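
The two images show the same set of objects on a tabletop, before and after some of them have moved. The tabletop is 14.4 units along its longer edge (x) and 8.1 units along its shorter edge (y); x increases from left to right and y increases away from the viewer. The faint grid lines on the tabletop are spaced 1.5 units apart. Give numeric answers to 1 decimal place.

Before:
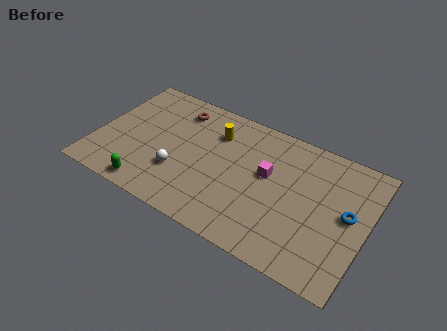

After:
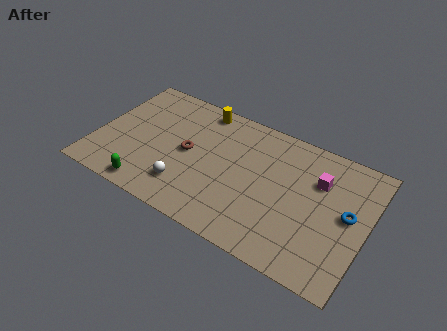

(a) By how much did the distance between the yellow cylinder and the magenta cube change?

+3.5

The distance was about 3.3 in the first image and 6.8 in the second, so they moved 3.5 units further apart.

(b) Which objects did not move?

the green capsule and the blue torus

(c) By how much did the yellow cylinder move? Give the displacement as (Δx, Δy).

(-1.0, 1.2)

From the two frames, the yellow cylinder sits at roughly (6.1, 6.0) before and (5.1, 7.2) after.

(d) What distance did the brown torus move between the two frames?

2.7

The brown torus was near (3.9, 6.6) before and (4.9, 4.1) after, so it travelled √(1.0² + 2.5²) ≈ 2.7 units.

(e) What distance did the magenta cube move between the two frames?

2.8

From (9.1, 4.7) to (11.7, 5.6), the magenta cube covered √(2.6² + 0.9²) ≈ 2.8 units.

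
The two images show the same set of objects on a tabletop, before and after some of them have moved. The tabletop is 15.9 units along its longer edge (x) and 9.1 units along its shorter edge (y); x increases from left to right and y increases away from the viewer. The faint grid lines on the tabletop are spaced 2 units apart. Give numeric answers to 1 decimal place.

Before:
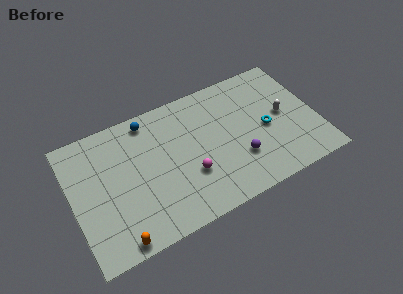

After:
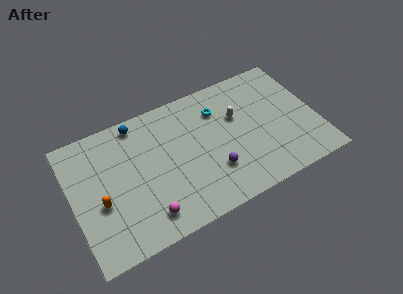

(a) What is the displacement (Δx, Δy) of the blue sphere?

(-0.7, 0.1)

From the two frames, the blue sphere sits at roughly (5.3, 8.0) before and (4.6, 8.1) after.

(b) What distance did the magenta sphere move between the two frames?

3.4

From (7.4, 3.1) to (4.4, 1.6), the magenta sphere covered √(3.0² + 1.5²) ≈ 3.4 units.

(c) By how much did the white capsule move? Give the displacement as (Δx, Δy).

(-2.9, 1.1)

The white capsule started near (13.8, 4.7) and ended near (10.9, 5.8).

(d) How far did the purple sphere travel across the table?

1.7

The purple sphere was near (10.6, 2.8) before and (8.9, 2.7) after, so it travelled √(1.7² + 0.1²) ≈ 1.7 units.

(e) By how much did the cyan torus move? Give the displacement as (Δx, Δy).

(-2.8, 2.6)

The cyan torus was at about (12.6, 4.2) and moved to about (9.8, 6.8).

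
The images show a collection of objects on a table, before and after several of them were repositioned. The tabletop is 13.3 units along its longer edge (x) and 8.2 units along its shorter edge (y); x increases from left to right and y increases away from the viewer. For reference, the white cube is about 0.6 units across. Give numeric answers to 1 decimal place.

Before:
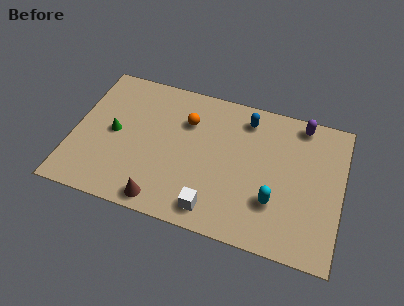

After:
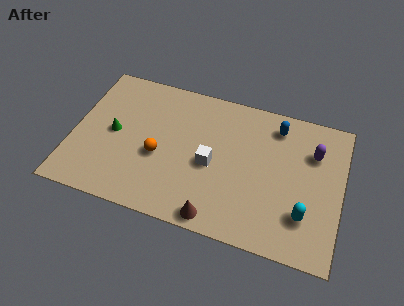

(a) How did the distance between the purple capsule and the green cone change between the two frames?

+0.3

They were about 9.6 units apart before and 9.9 after — 0.3 units further apart.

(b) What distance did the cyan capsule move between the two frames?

1.5

From (10.1, 2.5) to (11.6, 2.2), the cyan capsule covered √(1.5² + 0.3²) ≈ 1.5 units.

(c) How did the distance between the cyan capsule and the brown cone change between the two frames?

-1.2

Before: roughly 5.6 units apart; after: 4.4. That's 1.2 units closer together.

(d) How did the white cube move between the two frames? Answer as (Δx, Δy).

(-0.3, 2.5)

From the two frames, the white cube sits at roughly (7.2, 1.2) before and (6.9, 3.7) after.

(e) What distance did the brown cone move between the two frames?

2.7

The brown cone moved from about (4.7, 0.9) to (7.4, 0.8), a distance of √(2.7² + 0.1²) ≈ 2.7.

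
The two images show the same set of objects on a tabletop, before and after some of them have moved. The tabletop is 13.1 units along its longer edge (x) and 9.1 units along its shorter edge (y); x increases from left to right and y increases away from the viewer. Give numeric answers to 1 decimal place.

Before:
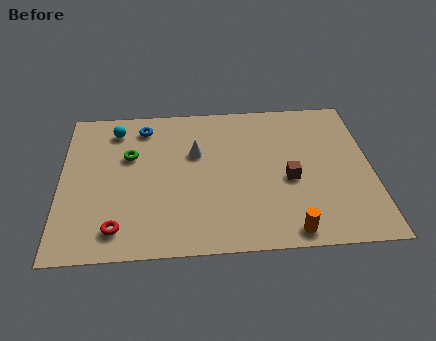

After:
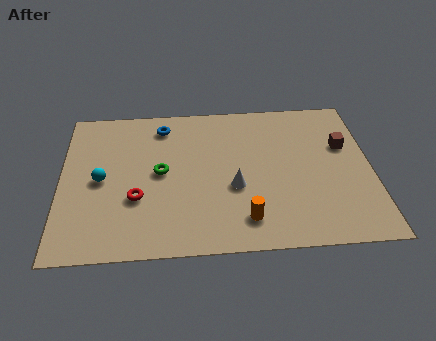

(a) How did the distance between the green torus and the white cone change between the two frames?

+0.5

They were about 2.8 units apart before and 3.3 after — 0.5 units further apart.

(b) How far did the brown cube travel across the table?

3.1

From (9.6, 3.9) to (12.0, 5.8), the brown cube covered √(2.4² + 1.9²) ≈ 3.1 units.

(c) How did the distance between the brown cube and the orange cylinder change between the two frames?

+2.9

Before: roughly 3.0 units apart; after: 5.9. That's 2.9 units further apart.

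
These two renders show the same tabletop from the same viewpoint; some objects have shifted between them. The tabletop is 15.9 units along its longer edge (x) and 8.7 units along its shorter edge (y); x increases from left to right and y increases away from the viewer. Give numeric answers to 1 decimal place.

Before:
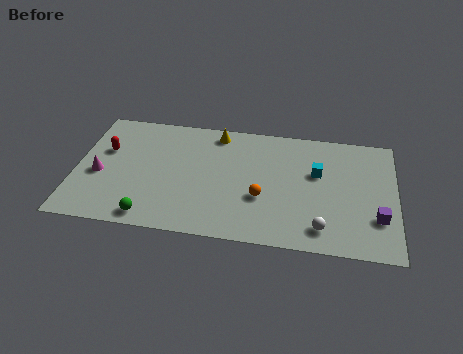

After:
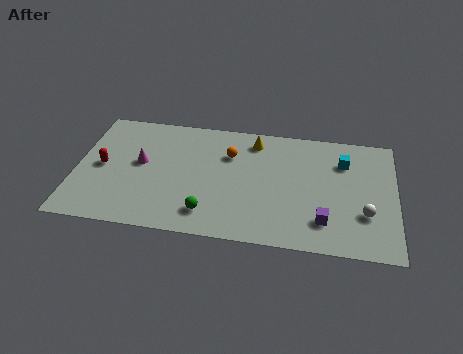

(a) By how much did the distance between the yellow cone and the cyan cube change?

-1.0

They were about 5.6 units apart before and 4.6 after — 1.0 units closer together.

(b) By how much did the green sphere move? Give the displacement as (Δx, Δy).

(2.8, 0.7)

The green sphere started near (3.9, 1.0) and ended near (6.7, 1.7).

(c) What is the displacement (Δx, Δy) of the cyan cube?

(1.3, 1.0)

The cyan cube was at about (12.0, 5.4) and moved to about (13.3, 6.4).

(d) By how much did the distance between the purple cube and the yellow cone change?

-3.1

They were about 9.5 units apart before and 6.4 after — 3.1 units closer together.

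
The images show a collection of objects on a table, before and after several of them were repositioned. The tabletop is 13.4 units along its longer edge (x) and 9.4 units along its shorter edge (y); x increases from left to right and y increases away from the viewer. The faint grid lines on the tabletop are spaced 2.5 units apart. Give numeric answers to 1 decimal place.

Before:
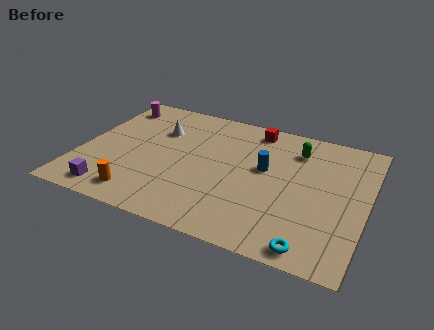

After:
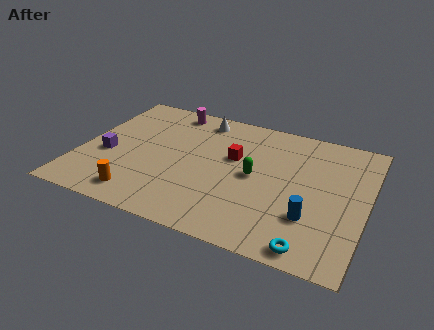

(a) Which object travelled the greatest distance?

the blue cylinder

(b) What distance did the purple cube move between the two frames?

2.7

The purple cube moved from about (1.9, 1.2) to (1.3, 3.8), a distance of √(0.6² + 2.6²) ≈ 2.7.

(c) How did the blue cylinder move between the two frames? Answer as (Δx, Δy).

(2.4, -2.6)

The blue cylinder started near (8.6, 5.4) and ended near (11.0, 2.8).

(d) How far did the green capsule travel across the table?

3.1

The green capsule moved from about (9.9, 7.3) to (8.2, 4.7), a distance of √(1.7² + 2.6²) ≈ 3.1.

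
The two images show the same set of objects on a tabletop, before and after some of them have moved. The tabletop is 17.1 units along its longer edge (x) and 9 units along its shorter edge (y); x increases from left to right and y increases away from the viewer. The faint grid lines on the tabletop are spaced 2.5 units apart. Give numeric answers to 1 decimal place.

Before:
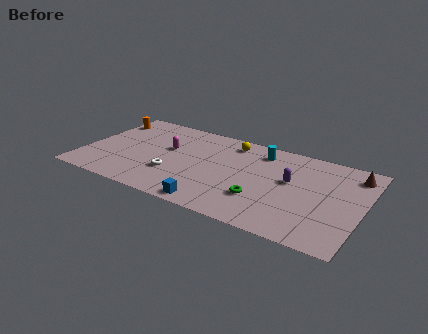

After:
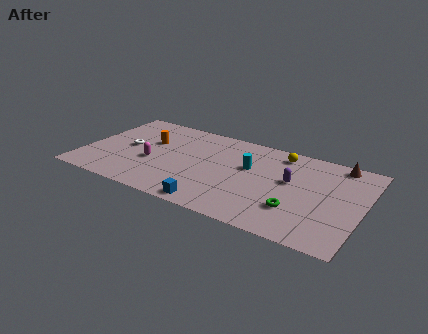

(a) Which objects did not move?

the purple capsule and the blue cube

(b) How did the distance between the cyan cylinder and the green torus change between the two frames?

-0.4

Before: roughly 4.7 units apart; after: 4.3. That's 0.4 units closer together.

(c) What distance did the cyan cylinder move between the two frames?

2.0

The cyan cylinder was near (10.6, 7.4) before and (10.1, 5.5) after, so it travelled √(0.5² + 1.9²) ≈ 2.0 units.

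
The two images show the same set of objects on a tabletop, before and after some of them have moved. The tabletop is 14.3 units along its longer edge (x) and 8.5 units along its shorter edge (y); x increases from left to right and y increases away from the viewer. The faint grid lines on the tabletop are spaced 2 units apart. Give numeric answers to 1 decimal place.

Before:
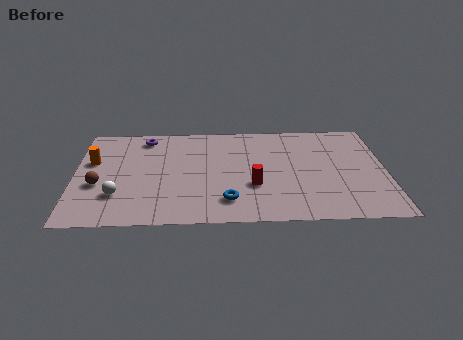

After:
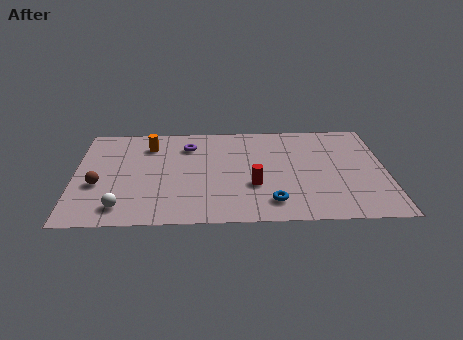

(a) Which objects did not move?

the red cylinder and the brown sphere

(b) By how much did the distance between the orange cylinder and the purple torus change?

-1.3

They were about 3.1 units apart before and 1.8 after — 1.3 units closer together.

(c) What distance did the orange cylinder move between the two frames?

2.9

The orange cylinder moved from about (0.8, 5.3) to (3.4, 6.6), a distance of √(2.6² + 1.3²) ≈ 2.9.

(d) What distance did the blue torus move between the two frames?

2.0

The blue torus moved from about (7.0, 1.8) to (9.0, 1.6), a distance of √(2.0² + 0.2²) ≈ 2.0.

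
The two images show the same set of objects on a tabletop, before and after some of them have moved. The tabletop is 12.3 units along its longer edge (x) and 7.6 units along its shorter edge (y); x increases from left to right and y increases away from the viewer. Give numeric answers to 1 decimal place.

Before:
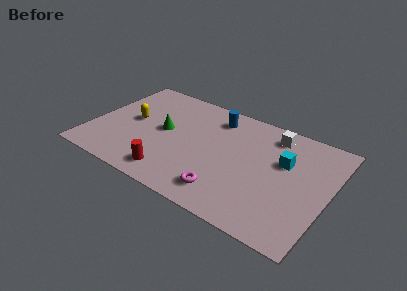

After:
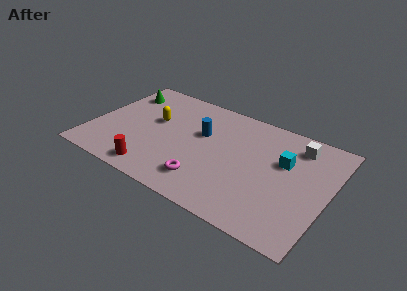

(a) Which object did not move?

the cyan cube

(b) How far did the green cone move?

3.2

From (3.7, 4.0) to (1.1, 5.9), the green cone covered √(2.6² + 1.9²) ≈ 3.2 units.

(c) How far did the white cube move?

1.3

The white cube was near (9.1, 6.4) before and (10.4, 6.2) after, so it travelled √(1.3² + 0.2²) ≈ 1.3 units.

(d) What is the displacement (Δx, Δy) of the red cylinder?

(-0.9, -0.2)

The red cylinder was at about (4.6, 1.2) and moved to about (3.7, 1.0).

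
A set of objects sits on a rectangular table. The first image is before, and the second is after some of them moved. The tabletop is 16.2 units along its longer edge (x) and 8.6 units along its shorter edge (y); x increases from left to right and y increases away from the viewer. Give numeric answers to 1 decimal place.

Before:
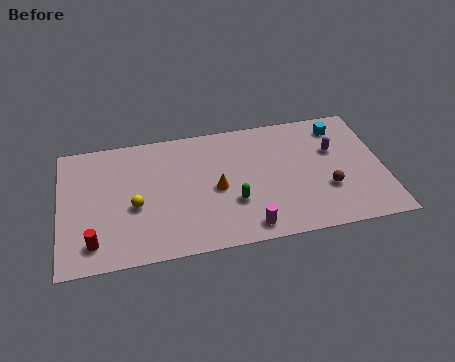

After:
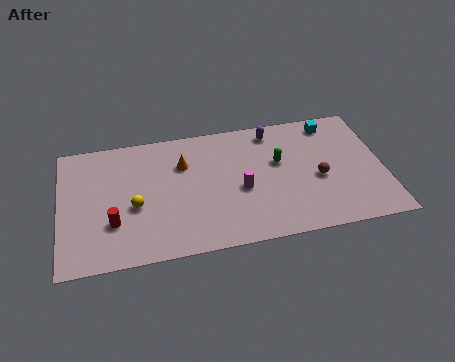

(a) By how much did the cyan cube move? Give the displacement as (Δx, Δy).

(-0.4, 0.3)

The cyan cube was at about (14.2, 7.1) and moved to about (13.8, 7.4).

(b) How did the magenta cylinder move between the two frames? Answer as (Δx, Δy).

(-0.2, 2.6)

The magenta cylinder started near (9.2, 1.1) and ended near (9.0, 3.7).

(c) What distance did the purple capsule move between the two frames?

3.6

The purple capsule was near (13.8, 5.5) before and (10.8, 7.4) after, so it travelled √(3.0² + 1.9²) ≈ 3.6 units.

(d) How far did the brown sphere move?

0.9

The brown sphere was near (13.3, 2.9) before and (12.9, 3.7) after, so it travelled √(0.4² + 0.8²) ≈ 0.9 units.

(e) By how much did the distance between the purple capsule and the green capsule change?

-3.6

The distance was about 5.8 in the first image and 2.2 in the second, so they moved 3.6 units closer together.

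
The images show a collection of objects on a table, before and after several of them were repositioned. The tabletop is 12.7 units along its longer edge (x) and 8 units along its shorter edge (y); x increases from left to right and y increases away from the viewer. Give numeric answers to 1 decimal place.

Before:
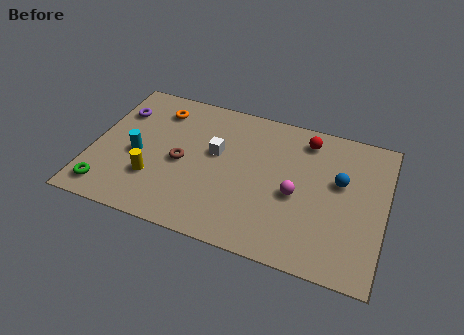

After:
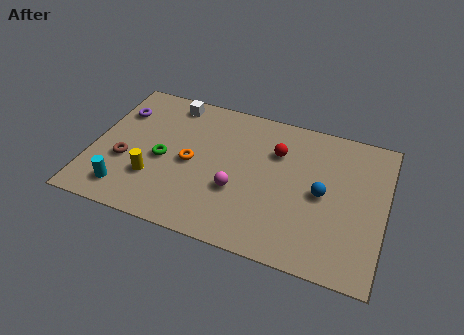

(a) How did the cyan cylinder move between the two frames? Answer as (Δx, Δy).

(-0.3, -2.1)

The cyan cylinder started near (2.0, 3.5) and ended near (1.7, 1.4).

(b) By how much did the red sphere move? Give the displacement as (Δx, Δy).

(-1.2, -1.1)

The red sphere started near (9.1, 6.7) and ended near (7.9, 5.6).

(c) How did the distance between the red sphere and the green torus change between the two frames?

-4.7

They were about 9.9 units apart before and 5.2 after — 4.7 units closer together.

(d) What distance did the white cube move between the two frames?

3.2

From (5.3, 4.7) to (3.1, 7.0), the white cube covered √(2.2² + 2.3²) ≈ 3.2 units.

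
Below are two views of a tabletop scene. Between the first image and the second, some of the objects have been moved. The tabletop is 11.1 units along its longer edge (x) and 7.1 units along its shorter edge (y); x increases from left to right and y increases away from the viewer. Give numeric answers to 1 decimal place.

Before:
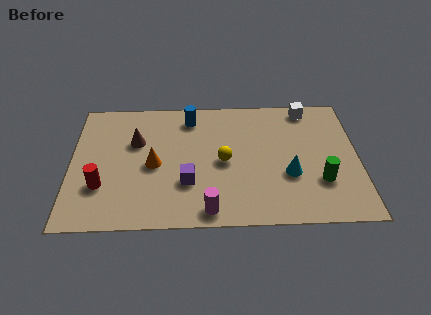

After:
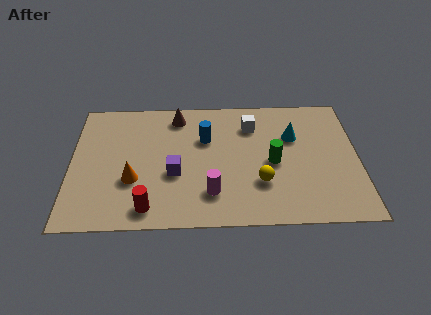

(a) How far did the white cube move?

2.4

The white cube moved from about (9.2, 6.3) to (7.0, 5.4), a distance of √(2.2² + 0.9²) ≈ 2.4.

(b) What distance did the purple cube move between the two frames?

0.7

From (4.5, 2.3) to (4.0, 2.8), the purple cube covered √(0.5² + 0.5²) ≈ 0.7 units.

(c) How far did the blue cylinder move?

1.3

From (4.6, 5.9) to (5.2, 4.7), the blue cylinder covered √(0.6² + 1.2²) ≈ 1.3 units.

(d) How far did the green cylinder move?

2.1

The green cylinder moved from about (9.6, 2.2) to (7.8, 3.3), a distance of √(1.8² + 1.1²) ≈ 2.1.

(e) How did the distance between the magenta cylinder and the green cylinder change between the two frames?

-1.6

The distance was about 4.5 in the first image and 2.9 in the second, so they moved 1.6 units closer together.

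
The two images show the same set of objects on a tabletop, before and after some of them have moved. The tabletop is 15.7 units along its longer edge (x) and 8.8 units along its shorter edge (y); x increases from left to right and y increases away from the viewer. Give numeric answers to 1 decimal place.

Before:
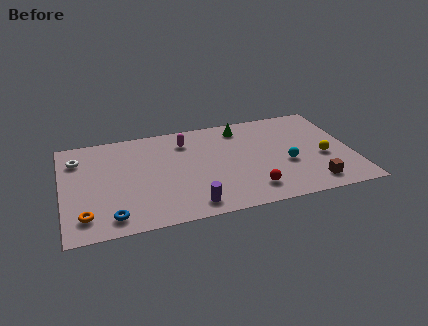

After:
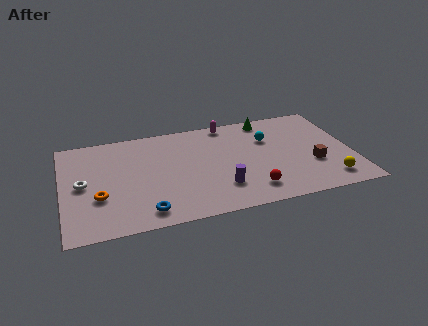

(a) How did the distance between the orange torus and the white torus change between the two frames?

-3.5

Before: roughly 5.0 units apart; after: 1.5. That's 3.5 units closer together.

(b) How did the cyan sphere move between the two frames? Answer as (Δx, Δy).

(-0.8, 2.5)

The cyan sphere started near (12.1, 3.5) and ended near (11.3, 6.0).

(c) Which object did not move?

the red sphere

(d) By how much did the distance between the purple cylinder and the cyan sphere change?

-1.2

The distance was about 5.9 in the first image and 4.7 in the second, so they moved 1.2 units closer together.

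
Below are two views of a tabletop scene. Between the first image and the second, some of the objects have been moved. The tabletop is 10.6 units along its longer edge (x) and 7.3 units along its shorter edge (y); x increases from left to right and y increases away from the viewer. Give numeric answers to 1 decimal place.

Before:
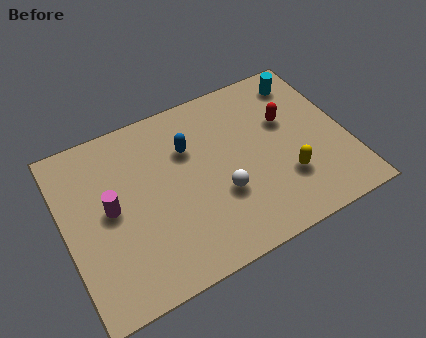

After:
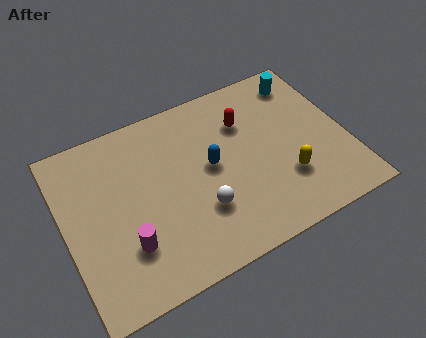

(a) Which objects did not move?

the yellow capsule and the cyan cylinder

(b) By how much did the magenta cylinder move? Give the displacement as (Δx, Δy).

(0.4, -1.7)

The magenta cylinder was at about (1.7, 3.8) and moved to about (2.1, 2.1).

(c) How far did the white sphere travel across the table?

0.9

The white sphere moved from about (5.7, 2.6) to (4.9, 2.3), a distance of √(0.8² + 0.3²) ≈ 0.9.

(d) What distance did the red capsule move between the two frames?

1.6

From (8.5, 4.6) to (7.0, 5.2), the red capsule covered √(1.5² + 0.6²) ≈ 1.6 units.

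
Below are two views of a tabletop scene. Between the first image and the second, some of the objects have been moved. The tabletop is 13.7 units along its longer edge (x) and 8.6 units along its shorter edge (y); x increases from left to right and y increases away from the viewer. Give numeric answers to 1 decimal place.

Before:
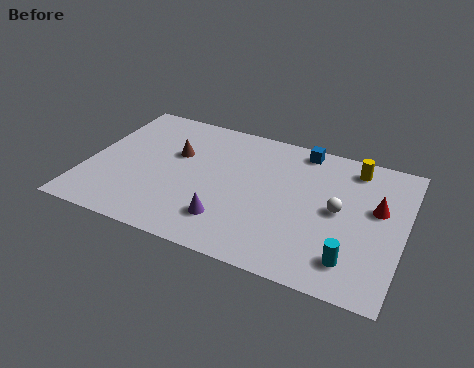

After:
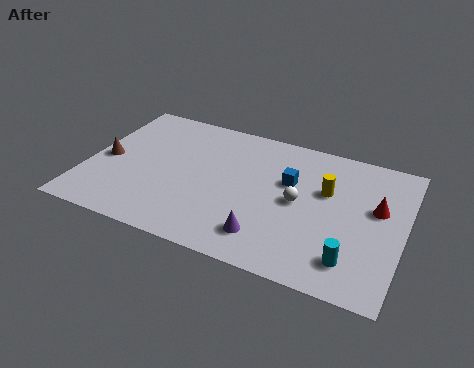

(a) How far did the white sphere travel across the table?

1.7

The white sphere moved from about (10.9, 4.4) to (9.2, 4.3), a distance of √(1.7² + 0.1²) ≈ 1.7.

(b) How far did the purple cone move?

1.7

The purple cone moved from about (6.4, 2.0) to (8.1, 1.7), a distance of √(1.7² + 0.3²) ≈ 1.7.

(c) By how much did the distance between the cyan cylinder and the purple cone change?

-1.7

They were about 5.3 units apart before and 3.6 after — 1.7 units closer together.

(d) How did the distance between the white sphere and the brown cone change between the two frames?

+1.1

Before: roughly 7.3 units apart; after: 8.4. That's 1.1 units further apart.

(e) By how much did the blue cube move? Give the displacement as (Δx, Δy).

(-0.3, -2.3)

The blue cube was at about (9.0, 7.7) and moved to about (8.7, 5.4).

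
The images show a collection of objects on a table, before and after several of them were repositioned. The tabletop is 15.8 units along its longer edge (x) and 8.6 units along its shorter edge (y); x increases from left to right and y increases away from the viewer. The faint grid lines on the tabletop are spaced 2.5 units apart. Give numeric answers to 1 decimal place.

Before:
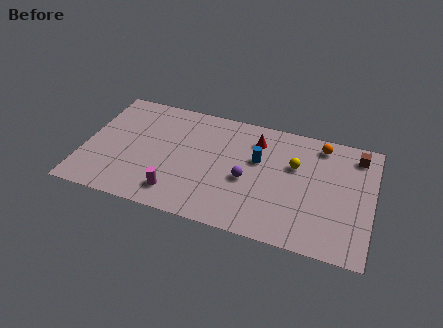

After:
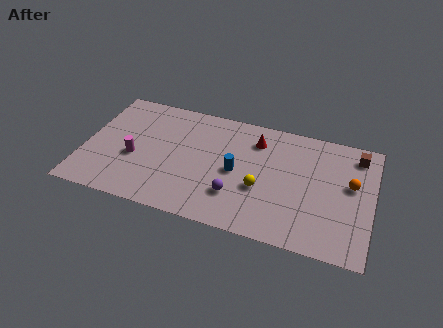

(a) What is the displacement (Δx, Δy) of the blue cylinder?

(-1.1, -1.2)

The blue cylinder was at about (9.5, 5.3) and moved to about (8.4, 4.1).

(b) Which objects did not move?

the brown cube and the red cone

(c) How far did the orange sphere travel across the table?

3.0

The orange sphere moved from about (12.8, 7.4) to (14.6, 5.0), a distance of √(1.8² + 2.4²) ≈ 3.0.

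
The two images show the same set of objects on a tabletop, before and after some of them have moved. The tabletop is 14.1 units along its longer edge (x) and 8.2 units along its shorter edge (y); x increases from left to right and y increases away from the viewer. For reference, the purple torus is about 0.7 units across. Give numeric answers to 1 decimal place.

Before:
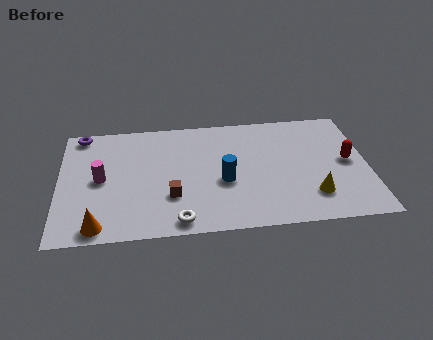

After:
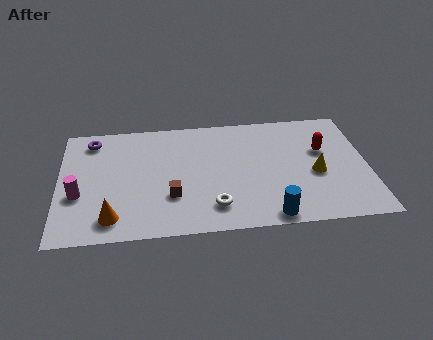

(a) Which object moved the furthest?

the blue cylinder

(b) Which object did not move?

the brown cube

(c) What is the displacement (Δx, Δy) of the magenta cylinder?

(-1.0, -1.0)

From the two frames, the magenta cylinder sits at roughly (1.9, 4.1) before and (0.9, 3.1) after.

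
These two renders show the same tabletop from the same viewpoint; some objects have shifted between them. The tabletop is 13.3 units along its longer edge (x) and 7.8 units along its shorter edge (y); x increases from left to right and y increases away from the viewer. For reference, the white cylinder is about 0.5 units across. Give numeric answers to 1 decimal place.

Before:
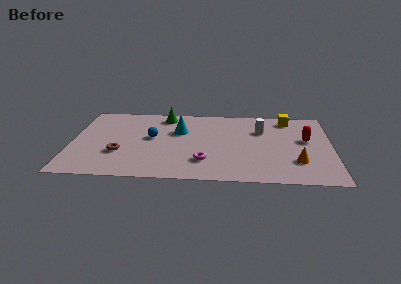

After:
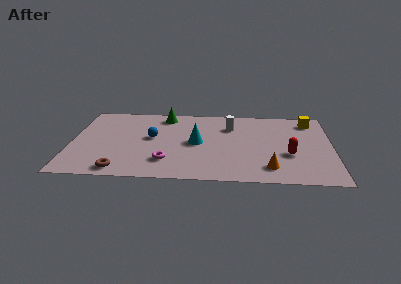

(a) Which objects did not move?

the blue sphere and the green cone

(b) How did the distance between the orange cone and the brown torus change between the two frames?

-1.5

Before: roughly 9.0 units apart; after: 7.5. That's 1.5 units closer together.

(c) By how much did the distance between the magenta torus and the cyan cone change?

-0.9

They were about 3.4 units apart before and 2.5 after — 0.9 units closer together.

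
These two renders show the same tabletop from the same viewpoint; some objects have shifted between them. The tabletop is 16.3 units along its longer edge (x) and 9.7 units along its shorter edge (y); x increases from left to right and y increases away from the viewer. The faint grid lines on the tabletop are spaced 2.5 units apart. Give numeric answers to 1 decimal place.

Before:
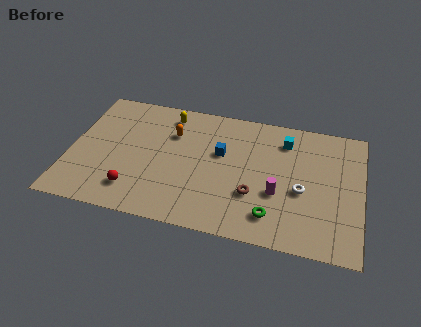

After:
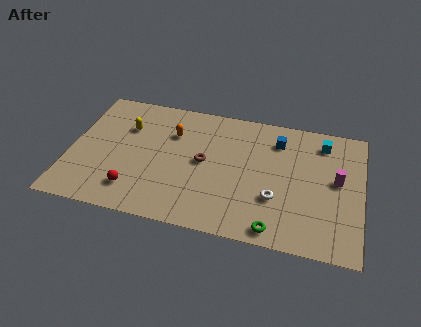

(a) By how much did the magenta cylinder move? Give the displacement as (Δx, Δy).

(3.2, 1.7)

From the two frames, the magenta cylinder sits at roughly (11.7, 3.6) before and (14.9, 5.3) after.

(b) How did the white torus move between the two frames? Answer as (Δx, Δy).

(-1.4, -0.9)

From the two frames, the white torus sits at roughly (13.0, 4.1) before and (11.6, 3.2) after.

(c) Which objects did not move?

the orange capsule and the red sphere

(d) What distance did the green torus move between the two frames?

0.9

The green torus was near (11.5, 1.9) before and (11.7, 1.0) after, so it travelled √(0.2² + 0.9²) ≈ 0.9 units.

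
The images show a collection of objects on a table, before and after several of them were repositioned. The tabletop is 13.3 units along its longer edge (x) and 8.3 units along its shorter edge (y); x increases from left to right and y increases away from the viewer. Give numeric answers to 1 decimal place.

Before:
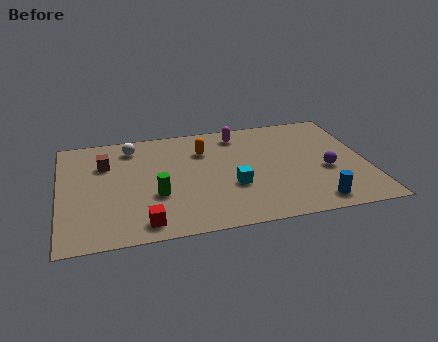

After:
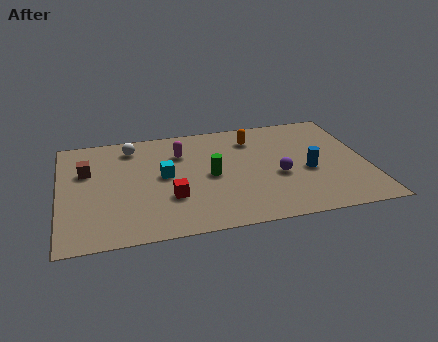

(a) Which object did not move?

the white sphere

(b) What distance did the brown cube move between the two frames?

0.9

From (2.0, 5.8) to (1.2, 5.4), the brown cube covered √(0.8² + 0.4²) ≈ 0.9 units.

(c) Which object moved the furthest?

the cyan cube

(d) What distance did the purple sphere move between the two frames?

2.1

The purple sphere was near (11.5, 3.4) before and (9.4, 3.4) after, so it travelled √(2.1² + 0.0²) ≈ 2.1 units.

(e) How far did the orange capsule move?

2.3

From (6.3, 6.0) to (8.5, 6.5), the orange capsule covered √(2.2² + 0.5²) ≈ 2.3 units.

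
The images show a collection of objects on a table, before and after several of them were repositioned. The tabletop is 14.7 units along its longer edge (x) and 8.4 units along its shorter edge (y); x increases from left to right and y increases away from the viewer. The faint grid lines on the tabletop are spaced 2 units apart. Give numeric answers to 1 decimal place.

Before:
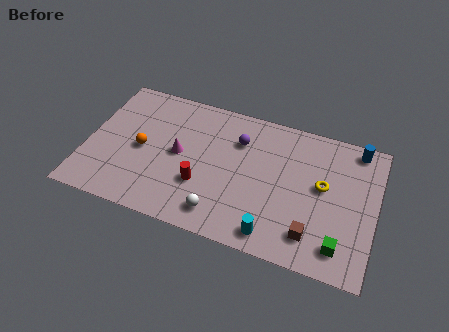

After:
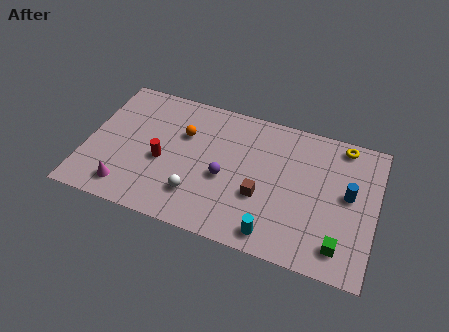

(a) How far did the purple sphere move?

2.5

The purple sphere was near (7.6, 6.1) before and (7.1, 3.6) after, so it travelled √(0.5² + 2.5²) ≈ 2.5 units.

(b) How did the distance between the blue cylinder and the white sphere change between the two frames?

-0.9

They were about 8.8 units apart before and 7.9 after — 0.9 units closer together.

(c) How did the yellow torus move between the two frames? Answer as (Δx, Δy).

(0.8, 2.8)

From the two frames, the yellow torus sits at roughly (12.0, 4.7) before and (12.8, 7.5) after.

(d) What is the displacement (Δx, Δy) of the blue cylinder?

(-0.2, -2.9)

From the two frames, the blue cylinder sits at roughly (13.5, 7.5) before and (13.3, 4.6) after.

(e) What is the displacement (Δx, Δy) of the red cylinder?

(-2.1, 0.8)

The red cylinder was at about (6.0, 2.8) and moved to about (3.9, 3.6).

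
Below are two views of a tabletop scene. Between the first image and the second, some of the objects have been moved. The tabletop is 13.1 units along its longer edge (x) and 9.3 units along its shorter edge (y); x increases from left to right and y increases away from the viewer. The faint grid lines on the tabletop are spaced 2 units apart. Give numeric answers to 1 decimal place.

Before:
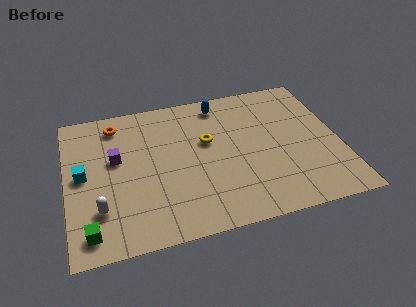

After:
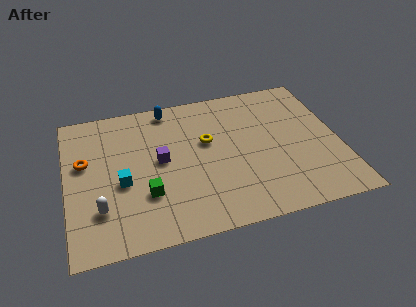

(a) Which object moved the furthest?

the green cube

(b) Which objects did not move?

the white capsule and the yellow torus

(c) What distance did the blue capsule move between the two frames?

2.5

The blue capsule moved from about (7.6, 8.0) to (5.1, 8.3), a distance of √(2.5² + 0.3²) ≈ 2.5.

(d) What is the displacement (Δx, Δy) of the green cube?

(2.7, 1.6)

The green cube was at about (1.0, 1.3) and moved to about (3.7, 2.9).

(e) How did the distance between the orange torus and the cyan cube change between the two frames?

-1.0

They were about 3.4 units apart before and 2.4 after — 1.0 units closer together.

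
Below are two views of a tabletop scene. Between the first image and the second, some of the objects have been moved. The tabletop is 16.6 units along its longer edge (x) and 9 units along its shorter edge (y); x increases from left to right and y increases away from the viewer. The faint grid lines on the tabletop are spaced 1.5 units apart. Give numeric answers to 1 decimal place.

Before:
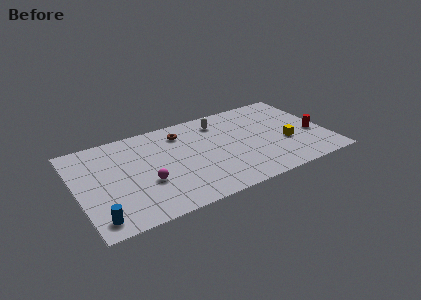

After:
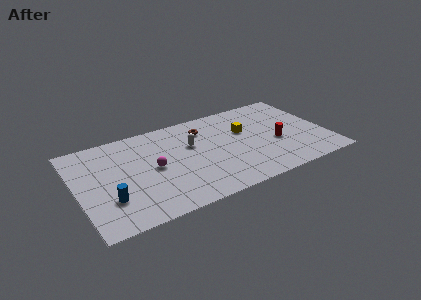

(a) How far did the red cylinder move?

2.5

The red cylinder moved from about (15.7, 3.6) to (13.2, 3.7), a distance of √(2.5² + 0.1²) ≈ 2.5.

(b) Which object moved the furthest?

the yellow cube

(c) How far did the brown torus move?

1.5

The brown torus was near (7.2, 7.2) before and (8.7, 7.0) after, so it travelled √(1.5² + 0.2²) ≈ 1.5 units.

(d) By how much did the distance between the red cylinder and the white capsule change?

-1.1

They were about 7.0 units apart before and 5.9 after — 1.1 units closer together.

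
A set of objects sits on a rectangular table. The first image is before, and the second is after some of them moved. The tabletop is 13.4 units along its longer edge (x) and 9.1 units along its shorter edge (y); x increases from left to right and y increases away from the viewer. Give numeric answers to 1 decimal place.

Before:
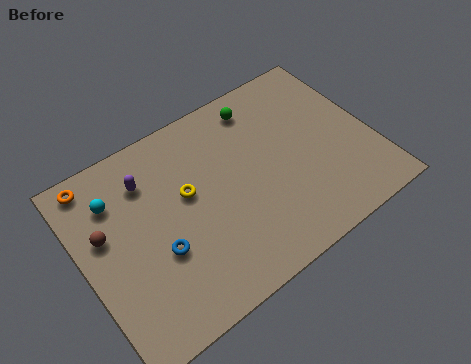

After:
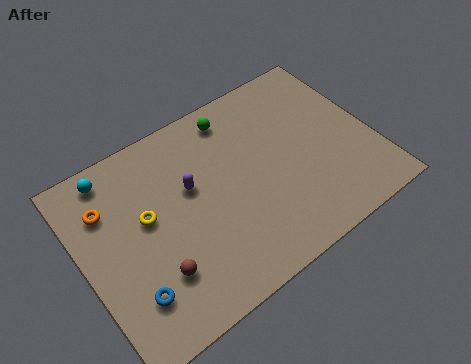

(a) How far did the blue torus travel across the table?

1.9

The blue torus moved from about (3.2, 3.4) to (1.7, 2.2), a distance of √(1.5² + 1.2²) ≈ 1.9.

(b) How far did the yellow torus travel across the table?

1.9

The yellow torus was near (4.9, 5.3) before and (3.0, 5.2) after, so it travelled √(1.9² + 0.1²) ≈ 1.9 units.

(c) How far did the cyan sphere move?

1.2

The cyan sphere was near (1.8, 6.8) before and (1.9, 8.0) after, so it travelled √(0.1² + 1.2²) ≈ 1.2 units.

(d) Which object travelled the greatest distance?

the brown sphere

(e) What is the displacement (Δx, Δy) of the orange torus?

(0.3, -1.5)

The orange torus was at about (1.1, 8.1) and moved to about (1.4, 6.6).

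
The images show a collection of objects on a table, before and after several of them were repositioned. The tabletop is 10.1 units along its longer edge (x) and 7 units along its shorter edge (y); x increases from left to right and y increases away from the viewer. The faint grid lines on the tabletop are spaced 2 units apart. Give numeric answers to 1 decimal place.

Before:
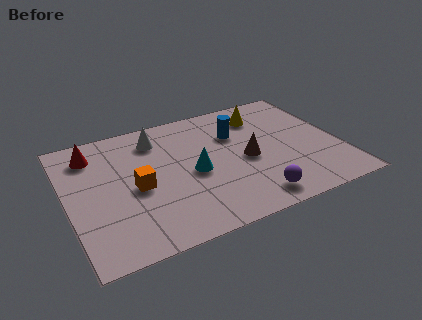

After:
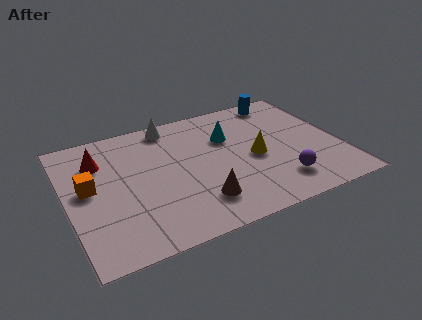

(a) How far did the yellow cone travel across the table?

2.4

From (7.5, 5.5) to (6.9, 3.2), the yellow cone covered √(0.6² + 2.3²) ≈ 2.4 units.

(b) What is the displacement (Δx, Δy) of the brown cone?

(-2.0, -1.6)

From the two frames, the brown cone sits at roughly (6.6, 3.2) before and (4.6, 1.6) after.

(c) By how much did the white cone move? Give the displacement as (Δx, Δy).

(0.6, 0.6)

From the two frames, the white cone sits at roughly (3.5, 5.6) before and (4.1, 6.2) after.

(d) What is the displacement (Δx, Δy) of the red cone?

(0.2, -0.5)

The red cone was at about (1.1, 5.6) and moved to about (1.3, 5.1).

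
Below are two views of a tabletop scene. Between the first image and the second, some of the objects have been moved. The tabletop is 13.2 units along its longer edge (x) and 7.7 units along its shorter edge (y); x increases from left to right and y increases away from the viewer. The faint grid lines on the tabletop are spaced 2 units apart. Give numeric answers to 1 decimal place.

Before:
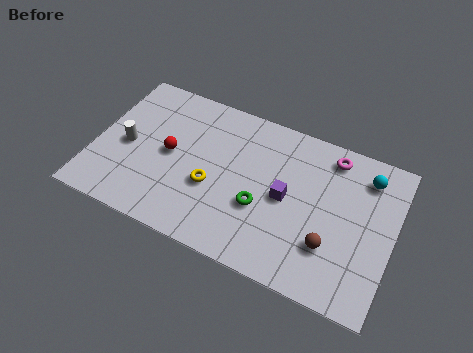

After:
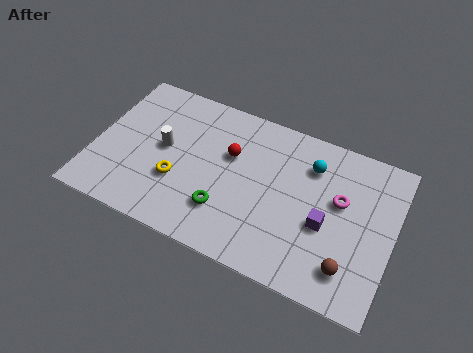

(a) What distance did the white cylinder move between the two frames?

1.7

The white cylinder was near (1.4, 3.6) before and (3.0, 4.1) after, so it travelled √(1.6² + 0.5²) ≈ 1.7 units.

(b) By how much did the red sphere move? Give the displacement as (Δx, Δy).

(2.6, 1.0)

From the two frames, the red sphere sits at roughly (3.3, 3.9) before and (5.9, 4.9) after.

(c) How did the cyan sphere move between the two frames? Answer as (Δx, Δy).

(-2.4, -0.4)

The cyan sphere started near (11.8, 6.2) and ended near (9.4, 5.8).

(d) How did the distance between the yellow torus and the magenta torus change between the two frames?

+1.2

They were about 6.1 units apart before and 7.3 after — 1.2 units further apart.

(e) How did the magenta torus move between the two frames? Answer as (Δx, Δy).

(0.6, -2.0)

From the two frames, the magenta torus sits at roughly (10.2, 6.6) before and (10.8, 4.6) after.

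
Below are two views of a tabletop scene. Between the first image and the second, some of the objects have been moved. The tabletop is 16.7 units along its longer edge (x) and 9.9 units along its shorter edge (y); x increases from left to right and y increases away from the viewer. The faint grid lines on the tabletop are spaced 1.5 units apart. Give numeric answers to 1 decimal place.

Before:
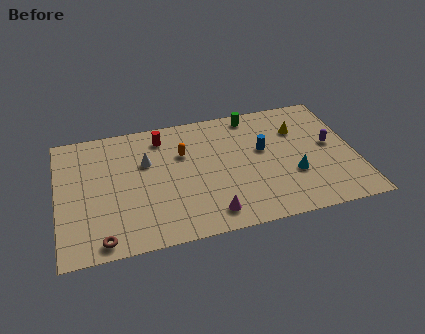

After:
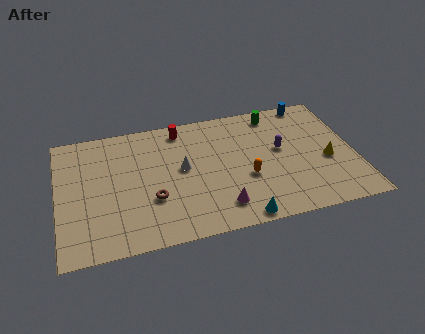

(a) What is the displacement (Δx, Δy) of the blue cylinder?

(3.0, 3.3)

The blue cylinder was at about (11.6, 5.8) and moved to about (14.6, 9.1).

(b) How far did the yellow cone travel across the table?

3.2

The yellow cone was near (13.7, 7.0) before and (15.1, 4.1) after, so it travelled √(1.4² + 2.9²) ≈ 3.2 units.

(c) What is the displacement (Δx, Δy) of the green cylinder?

(1.3, -0.2)

From the two frames, the green cylinder sits at roughly (11.2, 8.8) before and (12.5, 8.6) after.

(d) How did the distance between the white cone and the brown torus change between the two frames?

-3.3

The distance was about 6.0 in the first image and 2.7 in the second, so they moved 3.3 units closer together.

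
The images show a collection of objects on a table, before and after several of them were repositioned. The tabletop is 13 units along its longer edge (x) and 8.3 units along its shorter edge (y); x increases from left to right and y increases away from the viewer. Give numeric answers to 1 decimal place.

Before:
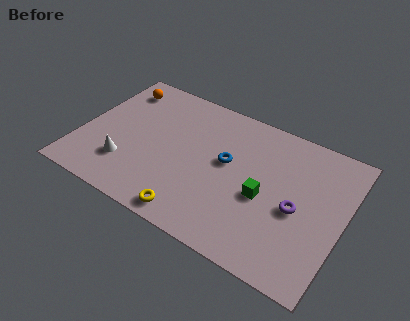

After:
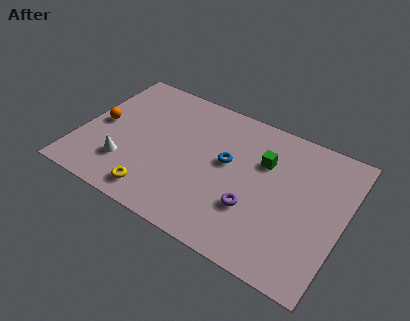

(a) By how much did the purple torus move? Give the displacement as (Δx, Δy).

(-2.0, -1.0)

The purple torus started near (10.8, 3.7) and ended near (8.8, 2.7).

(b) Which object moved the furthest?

the orange sphere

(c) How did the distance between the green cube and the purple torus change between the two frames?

+1.3

They were about 1.6 units apart before and 2.9 after — 1.3 units further apart.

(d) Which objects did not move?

the blue torus and the white cone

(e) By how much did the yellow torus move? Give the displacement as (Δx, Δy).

(-1.9, 0.3)

The yellow torus started near (6.1, 0.9) and ended near (4.2, 1.2).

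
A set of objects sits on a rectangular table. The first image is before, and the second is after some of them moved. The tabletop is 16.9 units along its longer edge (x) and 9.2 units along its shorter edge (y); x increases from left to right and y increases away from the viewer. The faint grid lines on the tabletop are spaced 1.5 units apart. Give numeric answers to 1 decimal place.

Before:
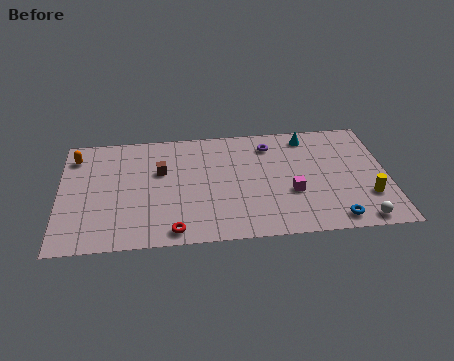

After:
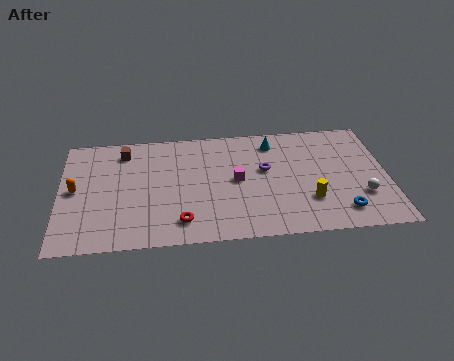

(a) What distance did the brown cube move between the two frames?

2.6

The brown cube was near (5.2, 5.8) before and (3.3, 7.6) after, so it travelled √(1.9² + 1.8²) ≈ 2.6 units.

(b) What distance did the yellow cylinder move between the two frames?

3.0

The yellow cylinder moved from about (15.8, 2.7) to (12.8, 2.7), a distance of √(3.0² + 0.0²) ≈ 3.0.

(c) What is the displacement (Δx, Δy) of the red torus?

(0.4, 0.7)

The red torus was at about (5.8, 1.0) and moved to about (6.2, 1.7).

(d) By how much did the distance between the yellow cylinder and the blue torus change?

-0.5

The distance was about 2.4 in the first image and 1.9 in the second, so they moved 0.5 units closer together.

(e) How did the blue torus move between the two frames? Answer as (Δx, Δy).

(0.4, 0.6)

From the two frames, the blue torus sits at roughly (14.0, 1.1) before and (14.4, 1.7) after.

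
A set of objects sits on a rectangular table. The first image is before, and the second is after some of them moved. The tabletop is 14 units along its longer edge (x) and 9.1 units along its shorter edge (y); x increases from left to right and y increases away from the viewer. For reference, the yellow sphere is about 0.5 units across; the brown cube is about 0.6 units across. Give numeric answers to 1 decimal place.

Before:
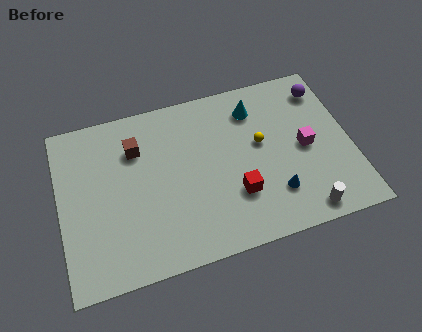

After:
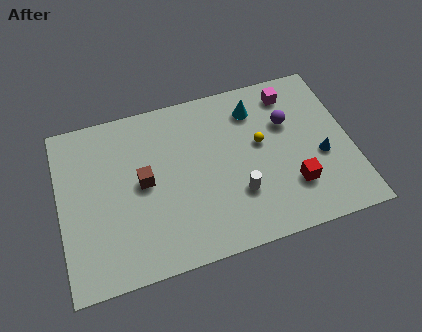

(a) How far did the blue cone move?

2.8

The blue cone moved from about (10.1, 2.3) to (12.5, 3.7), a distance of √(2.4² + 1.4²) ≈ 2.8.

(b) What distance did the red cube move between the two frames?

2.7

The red cube was near (8.3, 2.8) before and (11.0, 2.5) after, so it travelled √(2.7² + 0.3²) ≈ 2.7 units.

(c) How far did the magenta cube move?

3.2

The magenta cube moved from about (11.8, 4.4) to (11.4, 7.6), a distance of √(0.4² + 3.2²) ≈ 3.2.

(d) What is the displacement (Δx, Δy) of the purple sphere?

(-1.9, -1.4)

The purple sphere started near (13.0, 7.4) and ended near (11.1, 6.0).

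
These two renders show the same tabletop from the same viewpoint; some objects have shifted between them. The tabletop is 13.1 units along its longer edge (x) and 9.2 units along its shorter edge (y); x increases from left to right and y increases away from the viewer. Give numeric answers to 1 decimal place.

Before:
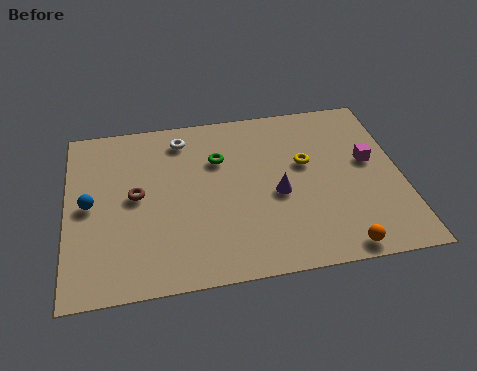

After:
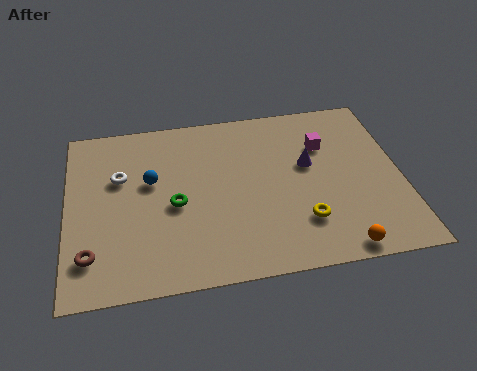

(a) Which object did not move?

the orange sphere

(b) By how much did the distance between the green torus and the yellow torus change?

+1.7

Before: roughly 3.5 units apart; after: 5.2. That's 1.7 units further apart.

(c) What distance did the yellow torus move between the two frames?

3.1

From (9.4, 5.5) to (9.1, 2.4), the yellow torus covered √(0.3² + 3.1²) ≈ 3.1 units.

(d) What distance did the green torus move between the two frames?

2.8

The green torus moved from about (6.0, 6.3) to (4.2, 4.1), a distance of √(1.8² + 2.2²) ≈ 2.8.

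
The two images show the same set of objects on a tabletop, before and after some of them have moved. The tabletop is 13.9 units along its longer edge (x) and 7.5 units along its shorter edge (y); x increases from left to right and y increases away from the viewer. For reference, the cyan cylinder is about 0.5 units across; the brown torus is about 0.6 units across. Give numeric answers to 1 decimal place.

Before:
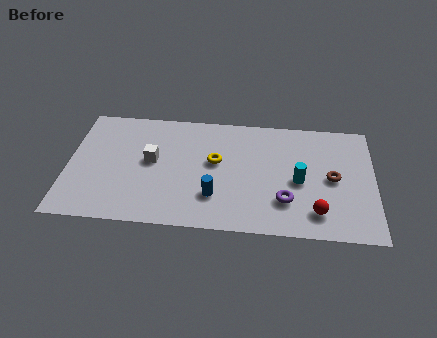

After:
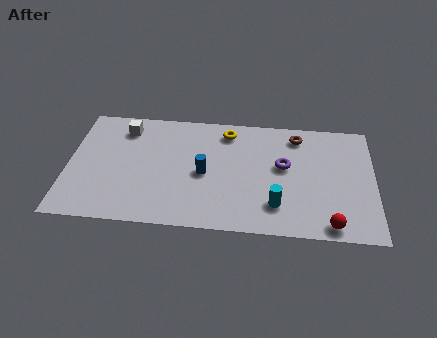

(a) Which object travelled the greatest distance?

the brown torus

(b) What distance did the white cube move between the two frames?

2.4

From (3.8, 4.1) to (2.5, 6.1), the white cube covered √(1.3² + 2.0²) ≈ 2.4 units.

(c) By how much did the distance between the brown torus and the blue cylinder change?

-0.5

They were about 5.5 units apart before and 5.0 after — 0.5 units closer together.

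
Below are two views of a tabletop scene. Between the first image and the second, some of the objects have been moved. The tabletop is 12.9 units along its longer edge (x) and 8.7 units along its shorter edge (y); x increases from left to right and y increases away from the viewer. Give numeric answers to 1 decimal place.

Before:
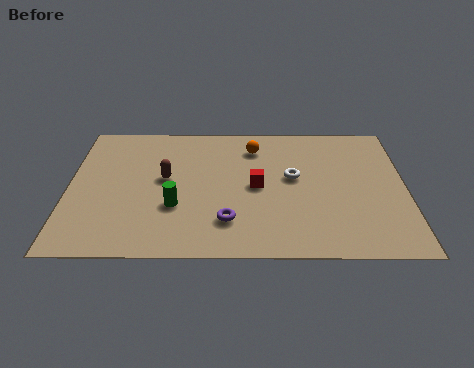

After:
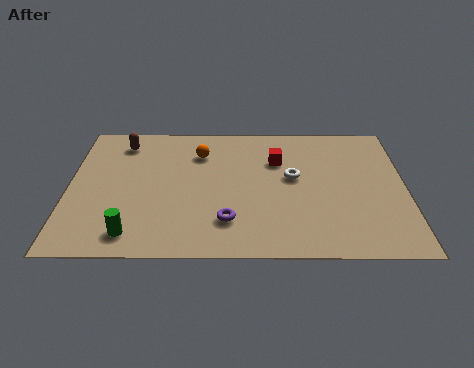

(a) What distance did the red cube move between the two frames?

1.9

From (7.2, 4.3) to (8.0, 6.0), the red cube covered √(0.8² + 1.7²) ≈ 1.9 units.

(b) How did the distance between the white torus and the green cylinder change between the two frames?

+2.2

The distance was about 4.9 in the first image and 7.1 in the second, so they moved 2.2 units further apart.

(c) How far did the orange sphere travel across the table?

2.1

From (7.1, 6.9) to (5.0, 6.5), the orange sphere covered √(2.1² + 0.4²) ≈ 2.1 units.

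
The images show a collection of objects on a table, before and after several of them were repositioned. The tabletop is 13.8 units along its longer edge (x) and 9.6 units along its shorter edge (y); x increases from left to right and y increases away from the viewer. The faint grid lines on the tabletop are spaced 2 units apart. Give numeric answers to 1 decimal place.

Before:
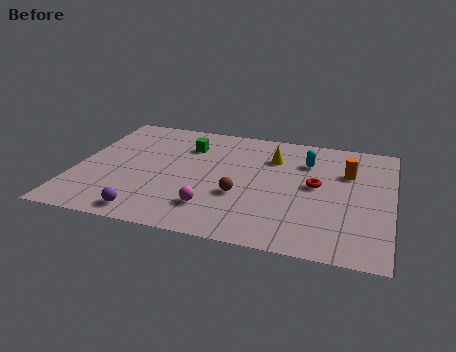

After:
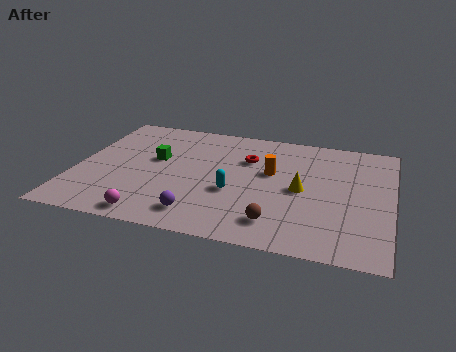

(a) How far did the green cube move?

2.0

From (4.7, 7.1) to (3.4, 5.6), the green cube covered √(1.3² + 1.5²) ≈ 2.0 units.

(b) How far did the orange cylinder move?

3.4

The orange cylinder moved from about (11.8, 6.5) to (8.5, 5.7), a distance of √(3.3² + 0.8²) ≈ 3.4.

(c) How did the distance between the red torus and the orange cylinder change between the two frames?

-0.5

Before: roughly 1.9 units apart; after: 1.4. That's 0.5 units closer together.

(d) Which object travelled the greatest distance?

the cyan capsule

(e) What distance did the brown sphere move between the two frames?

2.4

From (7.3, 3.5) to (9.0, 1.8), the brown sphere covered √(1.7² + 1.7²) ≈ 2.4 units.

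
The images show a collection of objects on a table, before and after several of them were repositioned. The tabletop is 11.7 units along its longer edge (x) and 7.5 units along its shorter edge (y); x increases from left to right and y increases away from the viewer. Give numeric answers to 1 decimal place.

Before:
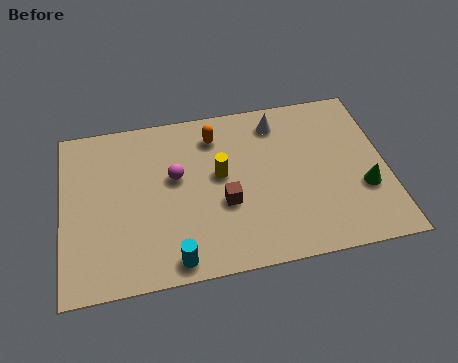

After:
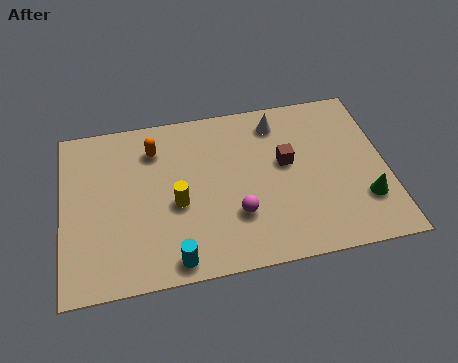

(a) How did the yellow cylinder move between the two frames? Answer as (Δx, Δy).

(-1.6, -1.0)

From the two frames, the yellow cylinder sits at roughly (5.7, 4.2) before and (4.1, 3.2) after.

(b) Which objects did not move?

the white cone and the cyan cylinder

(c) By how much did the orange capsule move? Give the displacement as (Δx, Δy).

(-2.2, -0.2)

From the two frames, the orange capsule sits at roughly (5.6, 6.0) before and (3.4, 5.8) after.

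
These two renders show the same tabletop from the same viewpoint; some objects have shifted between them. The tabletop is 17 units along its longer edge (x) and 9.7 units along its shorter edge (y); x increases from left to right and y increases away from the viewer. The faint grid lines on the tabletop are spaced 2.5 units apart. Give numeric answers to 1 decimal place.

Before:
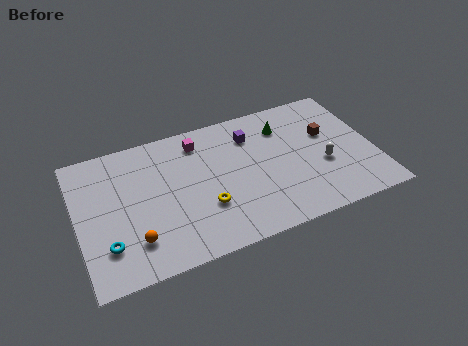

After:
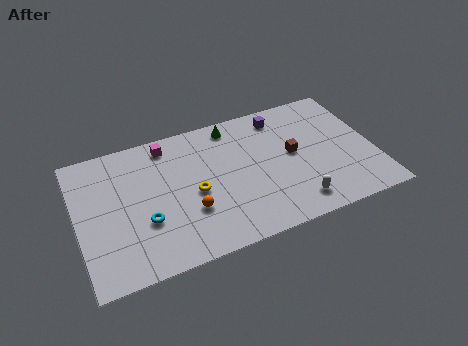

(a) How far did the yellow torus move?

1.3

The yellow torus was near (7.1, 3.2) before and (6.6, 4.4) after, so it travelled √(0.5² + 1.2²) ≈ 1.3 units.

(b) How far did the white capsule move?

2.9

The white capsule was near (14.0, 3.8) before and (12.1, 1.6) after, so it travelled √(1.9² + 2.2²) ≈ 2.9 units.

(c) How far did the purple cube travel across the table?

2.0

The purple cube moved from about (10.2, 7.4) to (12.0, 8.2), a distance of √(1.8² + 0.8²) ≈ 2.0.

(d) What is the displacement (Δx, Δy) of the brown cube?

(-2.1, -0.8)

The brown cube started near (14.5, 6.0) and ended near (12.4, 5.2).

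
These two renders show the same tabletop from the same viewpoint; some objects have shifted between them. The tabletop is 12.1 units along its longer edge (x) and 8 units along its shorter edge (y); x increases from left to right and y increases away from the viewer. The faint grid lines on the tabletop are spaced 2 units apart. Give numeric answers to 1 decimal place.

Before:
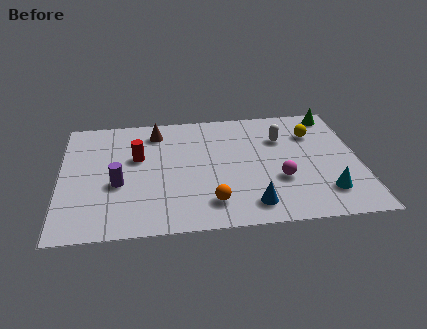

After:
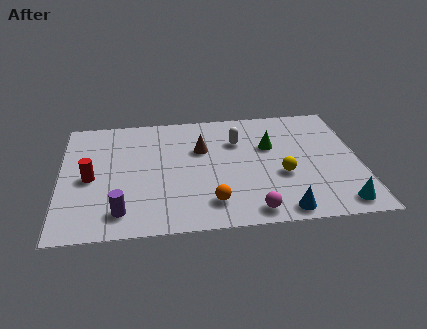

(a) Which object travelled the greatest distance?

the green cone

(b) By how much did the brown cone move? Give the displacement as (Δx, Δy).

(1.8, -1.4)

The brown cone was at about (3.9, 6.6) and moved to about (5.7, 5.2).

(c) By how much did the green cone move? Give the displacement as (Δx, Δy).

(-2.7, -2.0)

The green cone was at about (11.2, 7.1) and moved to about (8.5, 5.1).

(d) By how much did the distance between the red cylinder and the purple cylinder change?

+0.7

Before: roughly 1.9 units apart; after: 2.6. That's 0.7 units further apart.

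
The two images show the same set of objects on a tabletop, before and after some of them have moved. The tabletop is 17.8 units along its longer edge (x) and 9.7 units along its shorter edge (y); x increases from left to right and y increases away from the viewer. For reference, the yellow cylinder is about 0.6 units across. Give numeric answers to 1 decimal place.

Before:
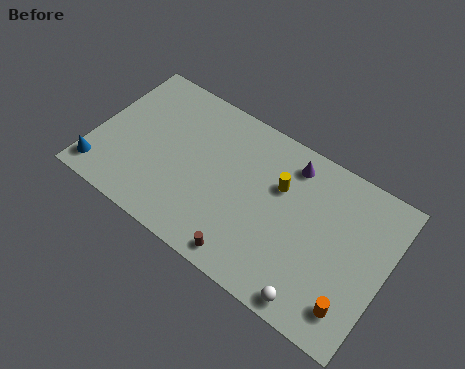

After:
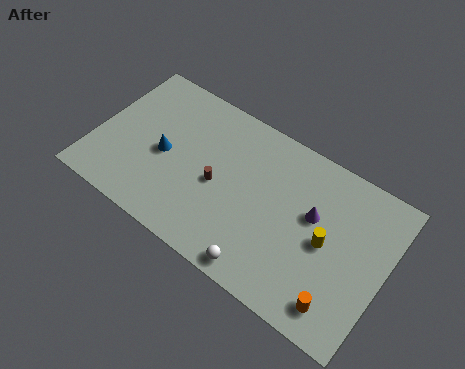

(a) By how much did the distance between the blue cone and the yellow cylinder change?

-1.3

They were about 11.4 units apart before and 10.1 after — 1.3 units closer together.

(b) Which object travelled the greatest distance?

the blue cone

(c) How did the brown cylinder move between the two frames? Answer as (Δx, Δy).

(-2.4, 3.3)

The brown cylinder was at about (10.0, 1.1) and moved to about (7.6, 4.4).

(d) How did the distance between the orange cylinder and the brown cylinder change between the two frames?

+2.1

Before: roughly 6.4 units apart; after: 8.5. That's 2.1 units further apart.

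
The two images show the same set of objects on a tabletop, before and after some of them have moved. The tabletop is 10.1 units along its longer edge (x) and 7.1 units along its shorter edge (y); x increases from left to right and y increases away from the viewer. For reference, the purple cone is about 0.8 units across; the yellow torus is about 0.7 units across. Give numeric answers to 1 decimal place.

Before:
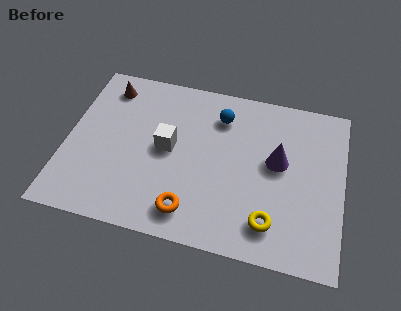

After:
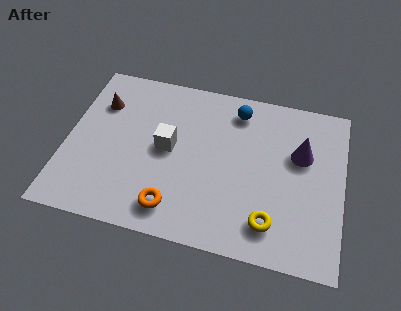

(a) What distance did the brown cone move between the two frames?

0.8

The brown cone was near (1.3, 5.9) before and (1.1, 5.1) after, so it travelled √(0.2² + 0.8²) ≈ 0.8 units.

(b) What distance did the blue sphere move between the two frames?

0.7

The blue sphere moved from about (5.5, 5.5) to (6.1, 5.9), a distance of √(0.6² + 0.4²) ≈ 0.7.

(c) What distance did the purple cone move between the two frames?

0.9

The purple cone moved from about (7.7, 4.0) to (8.5, 4.5), a distance of √(0.8² + 0.5²) ≈ 0.9.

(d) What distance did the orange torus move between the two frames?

0.6

The orange torus was near (4.7, 1.2) before and (4.1, 1.2) after, so it travelled √(0.6² + 0.0²) ≈ 0.6 units.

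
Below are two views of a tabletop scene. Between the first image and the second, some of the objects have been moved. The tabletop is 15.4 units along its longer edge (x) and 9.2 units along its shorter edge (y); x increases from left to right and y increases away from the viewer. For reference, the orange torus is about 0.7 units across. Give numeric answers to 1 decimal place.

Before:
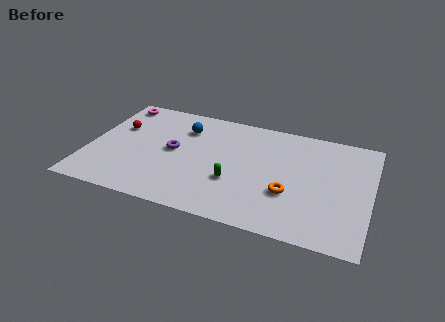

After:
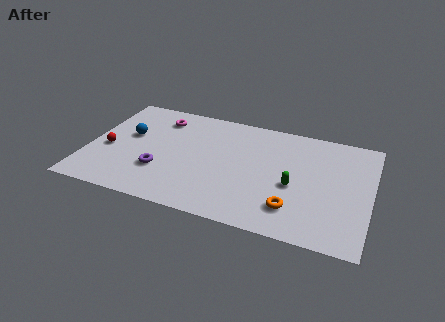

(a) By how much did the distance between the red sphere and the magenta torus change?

+2.1

They were about 2.2 units apart before and 4.3 after — 2.1 units further apart.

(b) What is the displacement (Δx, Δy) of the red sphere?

(-0.3, -2.0)

From the two frames, the red sphere sits at roughly (1.4, 5.9) before and (1.1, 3.9) after.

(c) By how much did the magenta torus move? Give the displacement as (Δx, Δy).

(2.5, -0.7)

From the two frames, the magenta torus sits at roughly (1.1, 8.1) before and (3.6, 7.4) after.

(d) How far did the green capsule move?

3.3

The green capsule was near (8.1, 3.2) before and (11.3, 3.9) after, so it travelled √(3.2² + 0.7²) ≈ 3.3 units.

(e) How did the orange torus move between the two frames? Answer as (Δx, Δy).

(0.3, -1.1)

The orange torus was at about (11.1, 3.2) and moved to about (11.4, 2.1).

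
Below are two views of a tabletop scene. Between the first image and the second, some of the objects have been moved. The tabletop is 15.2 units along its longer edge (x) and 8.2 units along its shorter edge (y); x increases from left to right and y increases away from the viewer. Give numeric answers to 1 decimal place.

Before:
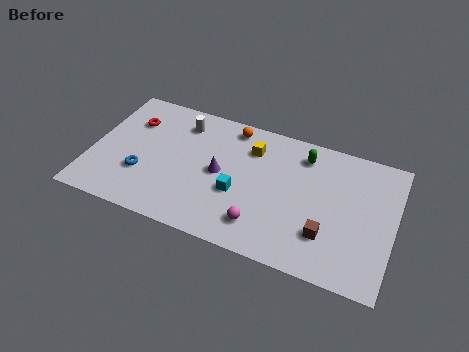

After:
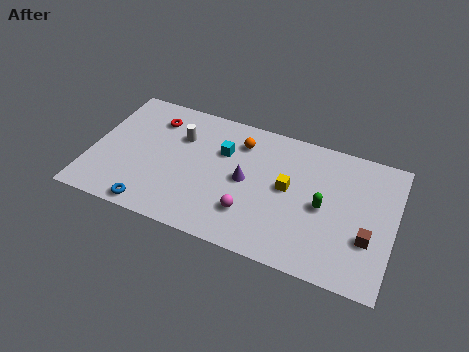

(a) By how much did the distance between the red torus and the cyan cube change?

-2.6

Before: roughly 6.3 units apart; after: 3.7. That's 2.6 units closer together.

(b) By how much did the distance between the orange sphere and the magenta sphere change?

-1.6

They were about 5.9 units apart before and 4.3 after — 1.6 units closer together.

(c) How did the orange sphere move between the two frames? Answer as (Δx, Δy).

(0.5, -0.8)

The orange sphere started near (6.8, 7.2) and ended near (7.3, 6.4).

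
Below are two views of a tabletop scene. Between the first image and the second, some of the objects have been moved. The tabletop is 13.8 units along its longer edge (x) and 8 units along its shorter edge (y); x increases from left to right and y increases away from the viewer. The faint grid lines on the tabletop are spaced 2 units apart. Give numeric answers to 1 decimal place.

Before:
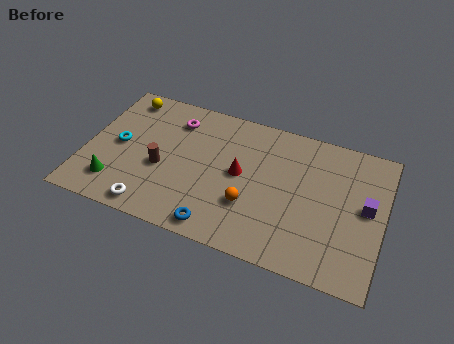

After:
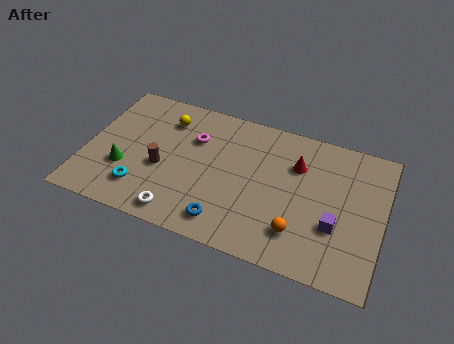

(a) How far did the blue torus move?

0.5

The blue torus moved from about (6.5, 0.9) to (6.8, 1.3), a distance of √(0.3² + 0.4²) ≈ 0.5.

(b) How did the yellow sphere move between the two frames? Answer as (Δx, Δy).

(2.1, -0.7)

The yellow sphere started near (1.4, 6.9) and ended near (3.5, 6.2).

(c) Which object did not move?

the brown cylinder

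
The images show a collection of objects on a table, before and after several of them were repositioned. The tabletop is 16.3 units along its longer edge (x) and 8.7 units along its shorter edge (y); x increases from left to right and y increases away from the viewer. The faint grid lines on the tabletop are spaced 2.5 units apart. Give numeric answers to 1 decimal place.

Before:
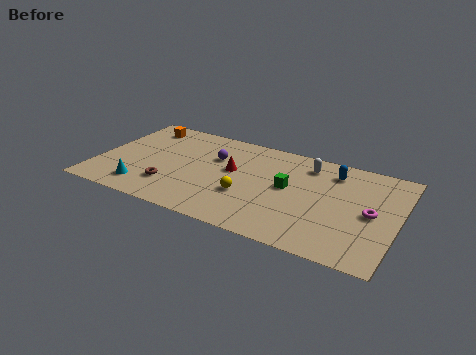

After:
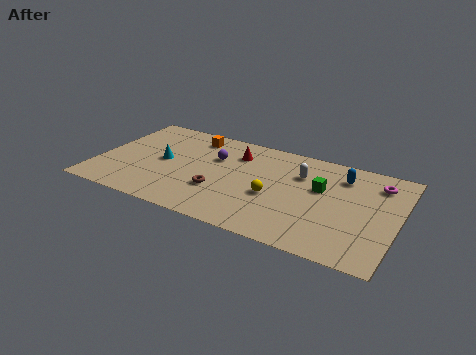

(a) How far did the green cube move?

1.8

The green cube was near (10.4, 4.7) before and (12.1, 5.3) after, so it travelled √(1.7² + 0.6²) ≈ 1.8 units.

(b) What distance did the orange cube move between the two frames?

2.9

The orange cube was near (1.9, 7.3) before and (4.8, 7.3) after, so it travelled √(2.9² + 0.0²) ≈ 2.9 units.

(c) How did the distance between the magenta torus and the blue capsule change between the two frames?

-1.7

They were about 3.6 units apart before and 1.9 after — 1.7 units closer together.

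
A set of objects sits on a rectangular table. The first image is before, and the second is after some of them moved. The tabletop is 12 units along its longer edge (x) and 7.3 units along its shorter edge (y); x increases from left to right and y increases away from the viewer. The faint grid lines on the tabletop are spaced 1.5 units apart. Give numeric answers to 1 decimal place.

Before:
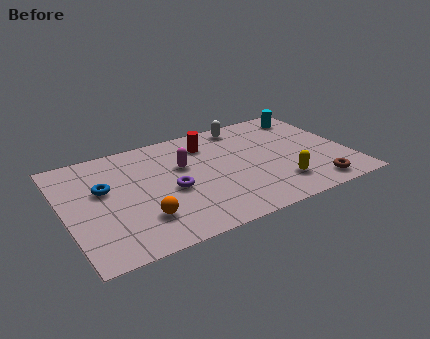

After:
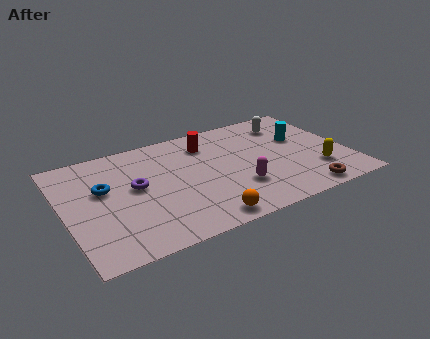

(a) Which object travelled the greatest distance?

the magenta capsule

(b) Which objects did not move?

the red cylinder and the blue torus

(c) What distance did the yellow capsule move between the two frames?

1.7

From (8.8, 1.7) to (10.5, 2.0), the yellow capsule covered √(1.7² + 0.3²) ≈ 1.7 units.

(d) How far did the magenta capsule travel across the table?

3.1

The magenta capsule was near (5.1, 4.6) before and (7.1, 2.2) after, so it travelled √(2.0² + 2.4²) ≈ 3.1 units.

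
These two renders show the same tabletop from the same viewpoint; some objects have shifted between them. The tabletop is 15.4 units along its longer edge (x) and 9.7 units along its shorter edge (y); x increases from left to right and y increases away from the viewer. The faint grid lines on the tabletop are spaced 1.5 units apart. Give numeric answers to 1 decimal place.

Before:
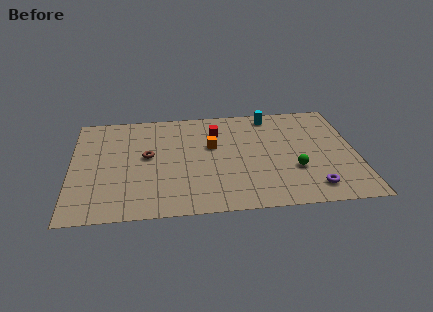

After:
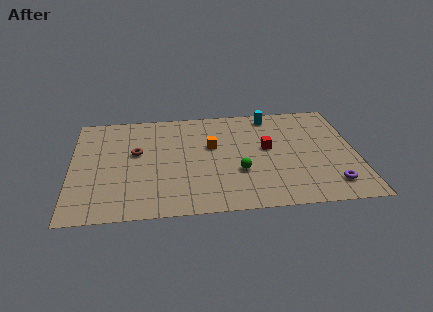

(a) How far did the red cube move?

3.3

From (7.9, 7.3) to (10.6, 5.4), the red cube covered √(2.7² + 1.9²) ≈ 3.3 units.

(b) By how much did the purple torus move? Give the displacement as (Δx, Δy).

(1.0, 0.2)

From the two frames, the purple torus sits at roughly (12.9, 1.6) before and (13.9, 1.8) after.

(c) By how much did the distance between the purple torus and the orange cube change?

+0.7

The distance was about 6.8 in the first image and 7.5 in the second, so they moved 0.7 units further apart.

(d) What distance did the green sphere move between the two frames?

3.0

The green sphere moved from about (12.0, 3.3) to (9.0, 3.4), a distance of √(3.0² + 0.1²) ≈ 3.0.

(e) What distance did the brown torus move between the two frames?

0.7

The brown torus was near (4.1, 5.3) before and (3.5, 5.7) after, so it travelled √(0.6² + 0.4²) ≈ 0.7 units.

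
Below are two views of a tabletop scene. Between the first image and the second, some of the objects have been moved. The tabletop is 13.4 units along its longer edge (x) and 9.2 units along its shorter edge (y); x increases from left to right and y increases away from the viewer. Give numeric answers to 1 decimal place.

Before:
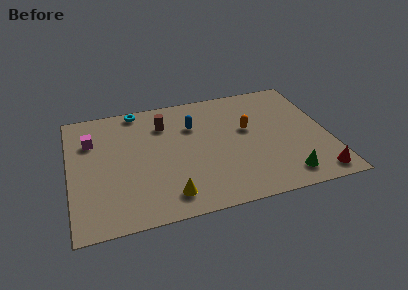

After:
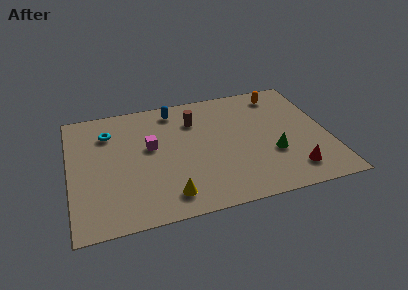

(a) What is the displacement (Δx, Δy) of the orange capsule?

(1.9, 2.4)

The orange capsule was at about (9.3, 5.4) and moved to about (11.2, 7.8).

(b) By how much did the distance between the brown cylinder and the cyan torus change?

+2.5

The distance was about 2.0 in the first image and 4.5 in the second, so they moved 2.5 units further apart.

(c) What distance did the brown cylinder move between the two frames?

1.6

The brown cylinder was near (5.0, 6.9) before and (6.6, 6.8) after, so it travelled √(1.6² + 0.1²) ≈ 1.6 units.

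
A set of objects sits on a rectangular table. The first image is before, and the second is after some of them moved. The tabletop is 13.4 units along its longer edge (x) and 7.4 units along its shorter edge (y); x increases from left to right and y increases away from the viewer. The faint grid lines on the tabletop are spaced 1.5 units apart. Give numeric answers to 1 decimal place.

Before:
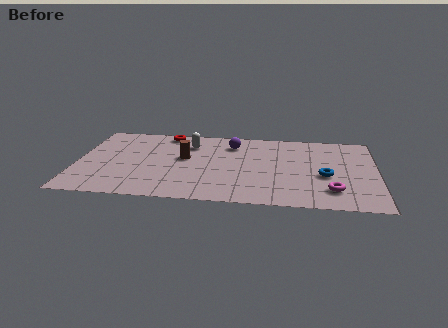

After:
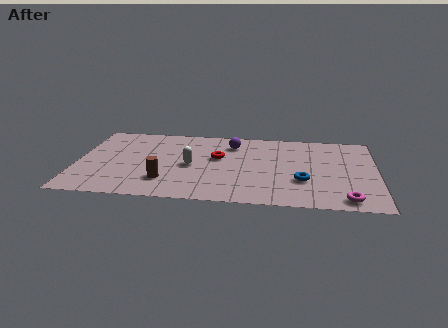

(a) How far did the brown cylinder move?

2.4

From (4.8, 4.2) to (4.0, 1.9), the brown cylinder covered √(0.8² + 2.3²) ≈ 2.4 units.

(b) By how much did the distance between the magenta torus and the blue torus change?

+1.1

The distance was about 1.4 in the first image and 2.5 in the second, so they moved 1.1 units further apart.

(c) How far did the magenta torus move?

1.0

The magenta torus moved from about (11.4, 1.7) to (12.0, 0.9), a distance of √(0.6² + 0.8²) ≈ 1.0.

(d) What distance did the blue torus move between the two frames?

1.2

From (11.1, 3.1) to (10.1, 2.5), the blue torus covered √(1.0² + 0.6²) ≈ 1.2 units.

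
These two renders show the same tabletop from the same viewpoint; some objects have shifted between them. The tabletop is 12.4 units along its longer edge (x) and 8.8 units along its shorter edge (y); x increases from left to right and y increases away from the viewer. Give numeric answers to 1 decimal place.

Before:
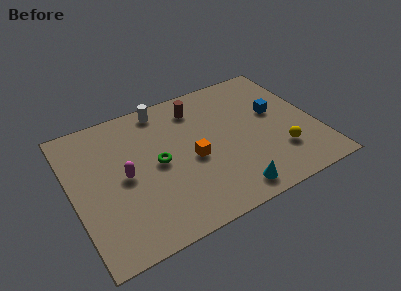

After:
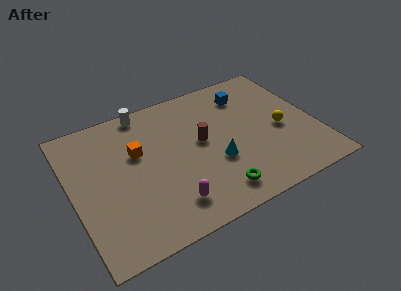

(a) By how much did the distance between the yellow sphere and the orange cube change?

+2.8

Before: roughly 4.6 units apart; after: 7.4. That's 2.8 units further apart.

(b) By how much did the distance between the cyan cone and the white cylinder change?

-1.5

The distance was about 7.2 in the first image and 5.7 in the second, so they moved 1.5 units closer together.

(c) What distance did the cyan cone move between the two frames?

2.1

From (7.5, 1.1) to (7.1, 3.2), the cyan cone covered √(0.4² + 2.1²) ≈ 2.1 units.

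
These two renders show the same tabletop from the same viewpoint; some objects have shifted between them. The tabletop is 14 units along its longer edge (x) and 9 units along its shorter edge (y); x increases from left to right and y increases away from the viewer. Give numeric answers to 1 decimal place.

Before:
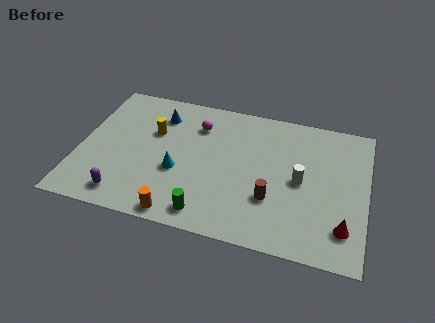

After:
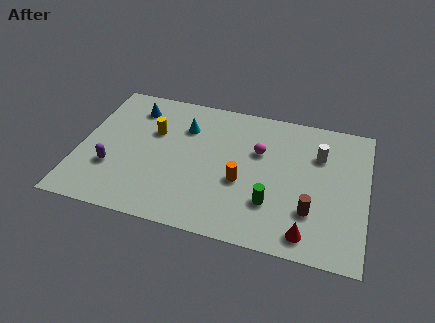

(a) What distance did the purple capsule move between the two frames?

1.8

The purple capsule moved from about (2.5, 1.3) to (1.7, 2.9), a distance of √(0.8² + 1.6²) ≈ 1.8.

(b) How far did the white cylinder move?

2.1

The white cylinder moved from about (10.8, 4.4) to (11.6, 6.3), a distance of √(0.8² + 1.9²) ≈ 2.1.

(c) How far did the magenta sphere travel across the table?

3.3

The magenta sphere was near (5.6, 6.8) before and (8.7, 5.8) after, so it travelled √(3.1² + 1.0²) ≈ 3.3 units.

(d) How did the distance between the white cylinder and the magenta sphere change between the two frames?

-2.8

The distance was about 5.7 in the first image and 2.9 in the second, so they moved 2.8 units closer together.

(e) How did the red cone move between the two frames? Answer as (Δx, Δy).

(-1.7, -0.8)

The red cone was at about (13.0, 2.0) and moved to about (11.3, 1.2).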